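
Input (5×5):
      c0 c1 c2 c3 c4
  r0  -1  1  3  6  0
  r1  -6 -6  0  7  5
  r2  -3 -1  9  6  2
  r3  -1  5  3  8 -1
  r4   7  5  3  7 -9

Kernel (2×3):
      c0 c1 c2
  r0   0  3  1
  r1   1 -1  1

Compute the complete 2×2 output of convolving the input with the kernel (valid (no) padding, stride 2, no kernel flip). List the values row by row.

Output[0,0]: The receptive field on the input at this output position is [-1 1 3 / -6 -6 0]. Elementwise product with the kernel and sum: 1·3 + 3·1 + -6·1 + -6·-1 + 0·1.

6 16
3 14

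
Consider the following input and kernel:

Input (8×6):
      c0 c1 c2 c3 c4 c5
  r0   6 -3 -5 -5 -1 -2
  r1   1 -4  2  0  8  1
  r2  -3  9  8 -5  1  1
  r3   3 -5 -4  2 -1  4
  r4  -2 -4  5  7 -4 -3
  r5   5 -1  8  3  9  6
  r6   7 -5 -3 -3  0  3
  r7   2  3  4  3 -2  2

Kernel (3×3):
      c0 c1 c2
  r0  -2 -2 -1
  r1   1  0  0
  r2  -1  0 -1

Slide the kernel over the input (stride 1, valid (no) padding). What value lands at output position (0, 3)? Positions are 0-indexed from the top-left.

18

The receptive field on the input at this output position is [-5 -1 -2 / 0 8 1 / -5 1 1]. Elementwise product with the kernel and sum: -5·-2 + -1·-2 + -2·-1 + 0·1 + -5·-1 + 1·-1.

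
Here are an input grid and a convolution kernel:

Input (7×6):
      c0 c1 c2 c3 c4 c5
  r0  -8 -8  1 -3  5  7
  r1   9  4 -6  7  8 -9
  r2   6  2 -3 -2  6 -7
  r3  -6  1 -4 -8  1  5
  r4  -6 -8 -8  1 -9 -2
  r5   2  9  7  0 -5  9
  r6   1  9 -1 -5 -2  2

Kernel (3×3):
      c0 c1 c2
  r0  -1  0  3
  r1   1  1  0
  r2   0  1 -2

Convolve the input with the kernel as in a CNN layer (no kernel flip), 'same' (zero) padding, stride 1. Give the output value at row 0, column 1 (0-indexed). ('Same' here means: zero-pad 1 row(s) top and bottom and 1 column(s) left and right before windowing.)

The receptive field on the zero-padded input at this output position is [0 0 0 / -8 -8 1 / 9 4 -6]. Elementwise product with the kernel and sum: 0·-1 + 0·3 + -8·1 + -8·1 + 4·1 + -6·-2.

0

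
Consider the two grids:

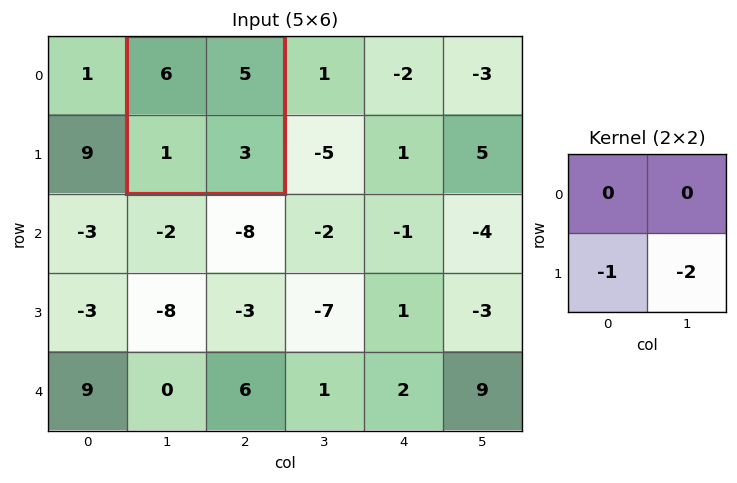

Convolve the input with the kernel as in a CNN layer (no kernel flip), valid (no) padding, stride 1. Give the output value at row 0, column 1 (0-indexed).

-7

The receptive field on the input at this output position is [6 5 / 1 3]. Elementwise product with the kernel and sum: 1·-1 + 3·-2.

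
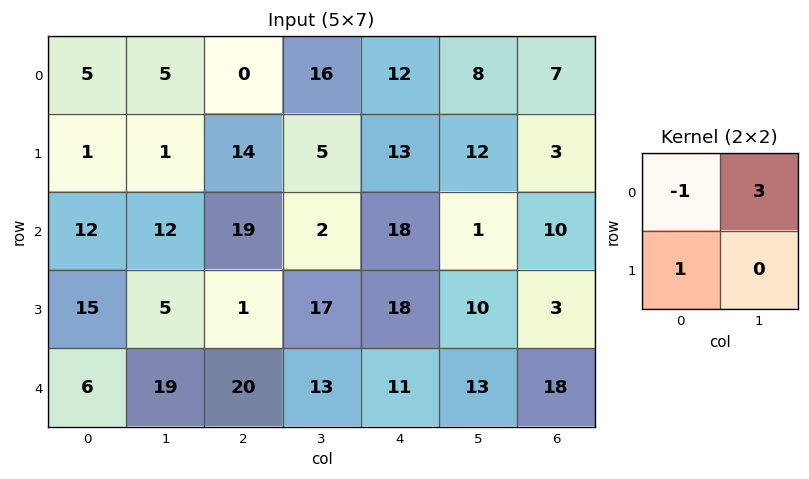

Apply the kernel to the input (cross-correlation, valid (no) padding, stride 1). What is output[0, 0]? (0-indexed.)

11

The receptive field on the input at this output position is [5 5 / 1 1]. Elementwise product with the kernel and sum: 5·-1 + 5·3 + 1·1.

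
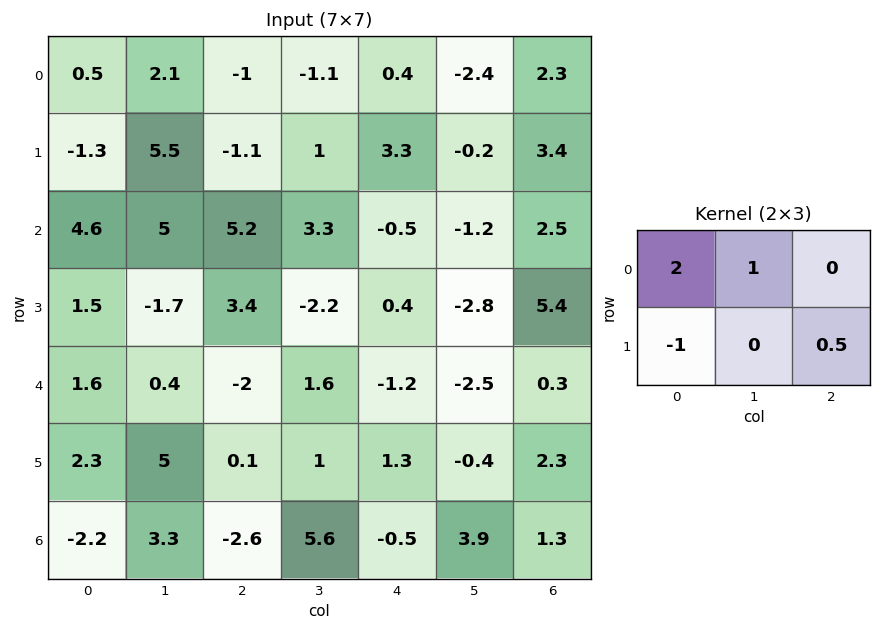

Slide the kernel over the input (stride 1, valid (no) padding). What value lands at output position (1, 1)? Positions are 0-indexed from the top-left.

The receptive field on the input at this output position is [5.5 -1.1 1 / 5 5.2 3.3]. Elementwise product with the kernel and sum: 5.5·2 + -1.1·1 + 5·-1 + 3.3·0.5.

6.55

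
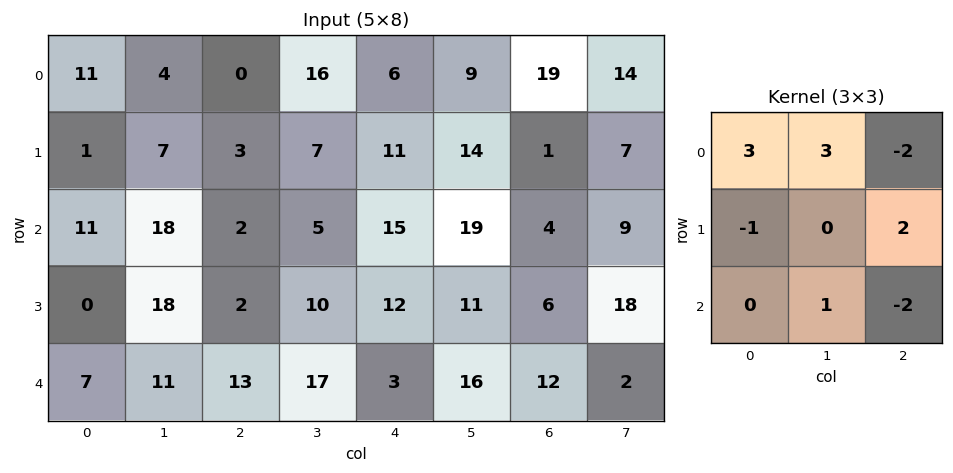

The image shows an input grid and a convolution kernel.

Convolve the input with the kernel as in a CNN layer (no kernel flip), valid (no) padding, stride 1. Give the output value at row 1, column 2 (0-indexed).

22

The receptive field on the input at this output position is [3 7 11 / 2 5 15 / 2 10 12]. Elementwise product with the kernel and sum: 3·3 + 7·3 + 11·-2 + 2·-1 + 15·2 + 10·1 + 12·-2.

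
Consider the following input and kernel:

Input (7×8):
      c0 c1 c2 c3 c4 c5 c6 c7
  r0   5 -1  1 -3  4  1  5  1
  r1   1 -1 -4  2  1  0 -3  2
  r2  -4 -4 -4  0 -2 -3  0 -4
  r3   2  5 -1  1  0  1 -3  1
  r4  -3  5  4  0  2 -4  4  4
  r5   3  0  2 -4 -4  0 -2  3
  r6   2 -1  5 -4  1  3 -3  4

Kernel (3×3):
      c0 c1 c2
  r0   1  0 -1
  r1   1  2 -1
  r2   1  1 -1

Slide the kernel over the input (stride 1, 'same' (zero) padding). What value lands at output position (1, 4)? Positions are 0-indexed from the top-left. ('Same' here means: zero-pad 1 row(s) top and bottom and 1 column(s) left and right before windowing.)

The receptive field on the zero-padded input at this output position is [-3 4 1 / 2 1 0 / 0 -2 -3]. Elementwise product with the kernel and sum: -3·1 + 1·-1 + 2·1 + 1·2 + 0·-1 + 0·1 + -2·1 + -3·-1.

1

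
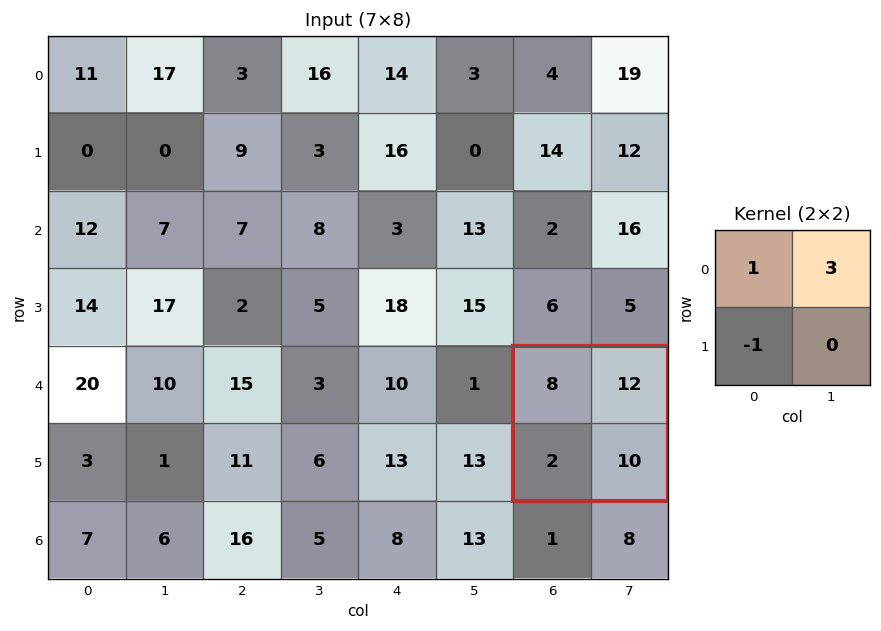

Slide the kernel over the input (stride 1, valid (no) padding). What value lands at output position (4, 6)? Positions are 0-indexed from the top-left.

42

The receptive field on the input at this output position is [8 12 / 2 10]. Elementwise product with the kernel and sum: 8·1 + 12·3 + 2·-1.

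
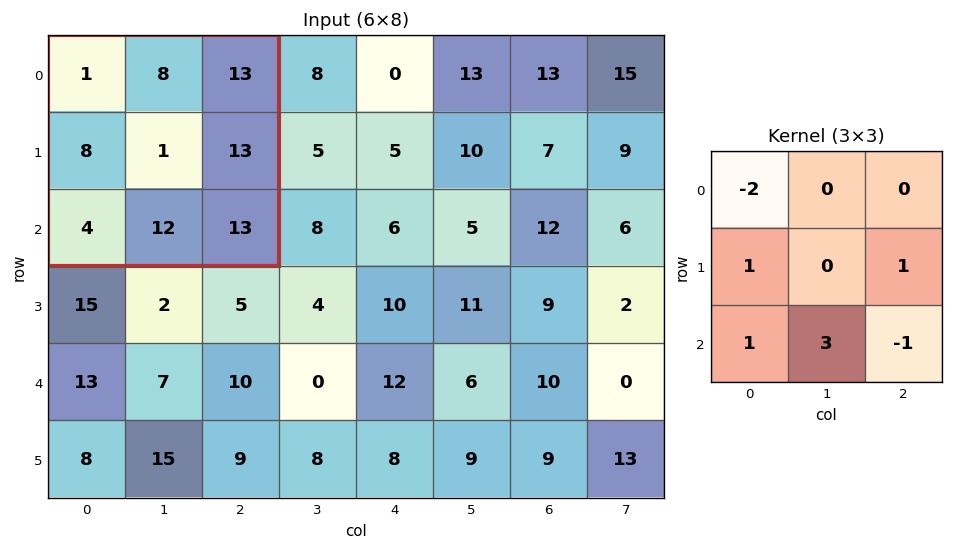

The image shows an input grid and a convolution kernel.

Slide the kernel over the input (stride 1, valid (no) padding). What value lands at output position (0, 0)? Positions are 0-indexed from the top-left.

The receptive field on the input at this output position is [1 8 13 / 8 1 13 / 4 12 13]. Elementwise product with the kernel and sum: 1·-2 + 8·1 + 13·1 + 4·1 + 12·3 + 13·-1.

46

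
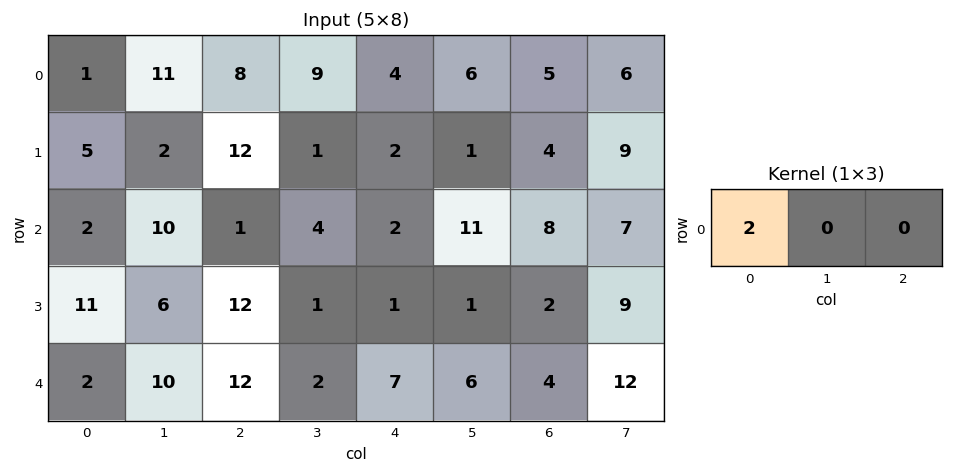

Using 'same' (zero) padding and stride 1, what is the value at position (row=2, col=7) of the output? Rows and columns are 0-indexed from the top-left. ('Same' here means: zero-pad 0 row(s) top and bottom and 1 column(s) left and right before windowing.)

The receptive field on the zero-padded input at this output position is [8 7 0]. Elementwise product with the kernel and sum: 8·2.

16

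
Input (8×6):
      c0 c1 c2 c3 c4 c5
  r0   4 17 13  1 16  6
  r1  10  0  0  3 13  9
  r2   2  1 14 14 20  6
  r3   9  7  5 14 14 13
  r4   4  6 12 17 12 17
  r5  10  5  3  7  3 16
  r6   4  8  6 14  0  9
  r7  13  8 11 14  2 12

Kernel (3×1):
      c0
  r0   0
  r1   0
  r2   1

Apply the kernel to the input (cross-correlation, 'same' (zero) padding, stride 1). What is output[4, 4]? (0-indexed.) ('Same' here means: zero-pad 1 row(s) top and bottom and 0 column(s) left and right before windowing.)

The receptive field on the zero-padded input at this output position is [14 / 12 / 3]. Elementwise product with the kernel and sum: 3·1.

3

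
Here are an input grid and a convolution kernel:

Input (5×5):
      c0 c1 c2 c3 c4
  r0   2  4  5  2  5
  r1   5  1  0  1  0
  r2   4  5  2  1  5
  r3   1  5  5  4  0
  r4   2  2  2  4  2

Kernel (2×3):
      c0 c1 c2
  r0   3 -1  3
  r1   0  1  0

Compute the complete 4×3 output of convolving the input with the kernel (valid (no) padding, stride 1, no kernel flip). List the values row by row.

18 13 29
19 8 0
18 21 24
15 24 15

Output[0,0]: The receptive field on the input at this output position is [2 4 5 / 5 1 0]. Elementwise product with the kernel and sum: 2·3 + 4·-1 + 5·3 + 1·1.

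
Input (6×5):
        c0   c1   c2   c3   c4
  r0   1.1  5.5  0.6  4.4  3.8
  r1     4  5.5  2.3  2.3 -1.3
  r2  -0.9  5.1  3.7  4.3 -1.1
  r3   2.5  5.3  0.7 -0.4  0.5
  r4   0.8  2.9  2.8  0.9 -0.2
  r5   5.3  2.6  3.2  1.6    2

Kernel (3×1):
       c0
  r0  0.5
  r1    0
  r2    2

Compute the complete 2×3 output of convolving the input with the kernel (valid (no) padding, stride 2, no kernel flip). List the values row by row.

Output[0,0]: The receptive field on the input at this output position is [1.1 / 4 / -0.9]. Elementwise product with the kernel and sum: 1.1·0.5 + -0.9·2.

-1.25 7.7 -0.3
1.15 7.45 -0.95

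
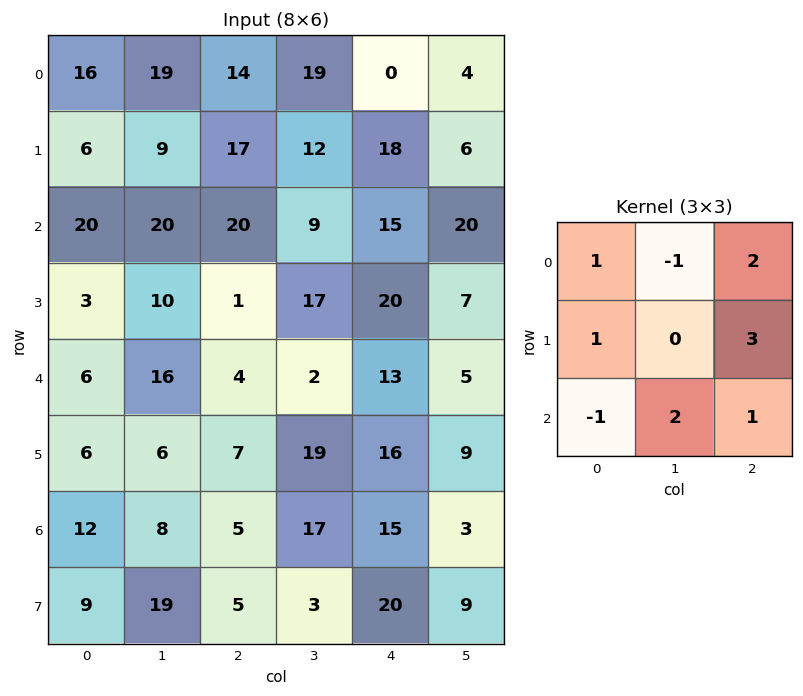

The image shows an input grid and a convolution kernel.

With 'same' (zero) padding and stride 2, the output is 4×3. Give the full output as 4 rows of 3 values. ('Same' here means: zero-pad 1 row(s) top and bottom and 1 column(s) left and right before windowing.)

Output[0,0]: The receptive field on the zero-padded input at this output position is [0 0 0 / 0 16 19 / 0 6 9]. Elementwise product with the kernel and sum: 0·1 + 0·-1 + 0·2 + 0·1 + 19·3 + 0·-1 + 6·2 + 9·1.
Output[0,1]: The receptive field on the zero-padded input at this output position is [0 0 0 / 19 14 19 / 9 17 12]. Elementwise product with the kernel and sum: 0·1 + 0·-1 + 0·2 + 19·1 + 19·3 + 9·-1 + 17·2 + 12·1.

78 113 61
88 72 105
83 92 50
67 90 93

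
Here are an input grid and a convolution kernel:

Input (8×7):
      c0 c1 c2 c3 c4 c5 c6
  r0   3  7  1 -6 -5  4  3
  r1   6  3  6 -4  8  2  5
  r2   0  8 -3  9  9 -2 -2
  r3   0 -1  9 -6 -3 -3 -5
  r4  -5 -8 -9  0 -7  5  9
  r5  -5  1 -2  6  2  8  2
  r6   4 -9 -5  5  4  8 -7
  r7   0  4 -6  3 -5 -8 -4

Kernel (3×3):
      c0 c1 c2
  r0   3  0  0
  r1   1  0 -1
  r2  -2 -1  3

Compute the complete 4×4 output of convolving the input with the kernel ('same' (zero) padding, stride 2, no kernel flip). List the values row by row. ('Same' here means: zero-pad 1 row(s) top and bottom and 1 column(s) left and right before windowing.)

-4 -11 -4 -5
-11 -17 5 15
16 7 -13 -22
21 -4 -10 52

Output[0,0]: The receptive field on the zero-padded input at this output position is [0 0 0 / 0 3 7 / 0 6 3]. Elementwise product with the kernel and sum: 0·3 + 0·1 + 7·-1 + 0·-2 + 6·-1 + 3·3.
Output[0,1]: The receptive field on the zero-padded input at this output position is [0 0 0 / 7 1 -6 / 3 6 -4]. Elementwise product with the kernel and sum: 0·3 + 7·1 + -6·-1 + 3·-2 + 6·-1 + -4·3.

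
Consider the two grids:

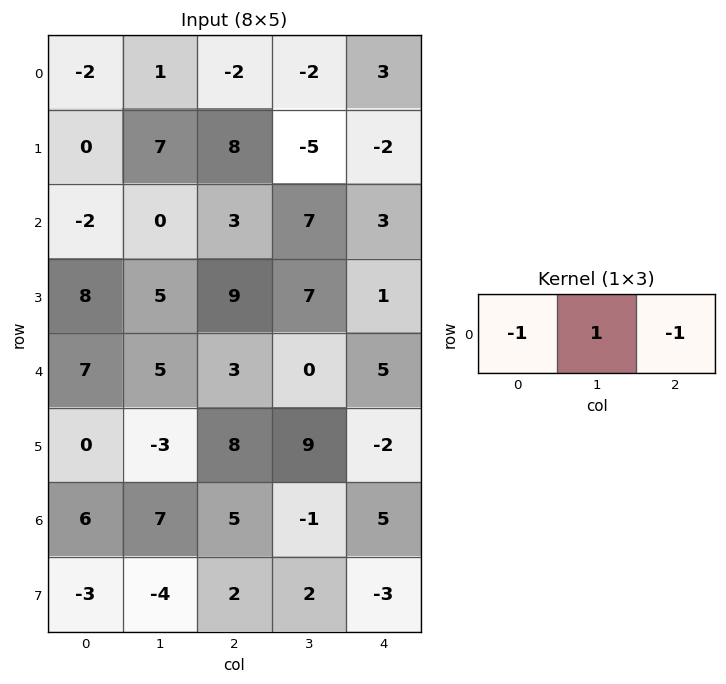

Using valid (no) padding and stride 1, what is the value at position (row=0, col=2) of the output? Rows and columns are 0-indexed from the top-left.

The receptive field on the input at this output position is [-2 -2 3]. Elementwise product with the kernel and sum: -2·-1 + -2·1 + 3·-1.

-3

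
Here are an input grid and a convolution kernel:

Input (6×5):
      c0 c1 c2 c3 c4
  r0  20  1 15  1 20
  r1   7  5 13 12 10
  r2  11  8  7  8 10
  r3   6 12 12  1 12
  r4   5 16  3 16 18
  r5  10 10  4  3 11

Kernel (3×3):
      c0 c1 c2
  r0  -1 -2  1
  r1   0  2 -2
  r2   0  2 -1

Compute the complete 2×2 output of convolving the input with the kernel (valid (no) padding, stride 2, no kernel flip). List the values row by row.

-14 13
9 -21

Output[0,0]: The receptive field on the input at this output position is [20 1 15 / 7 5 13 / 11 8 7]. Elementwise product with the kernel and sum: 20·-1 + 1·-2 + 15·1 + 5·2 + 13·-2 + 8·2 + 7·-1.
Output[0,1]: The receptive field on the input at this output position is [15 1 20 / 13 12 10 / 7 8 10]. Elementwise product with the kernel and sum: 15·-1 + 1·-2 + 20·1 + 12·2 + 10·-2 + 8·2 + 10·-1.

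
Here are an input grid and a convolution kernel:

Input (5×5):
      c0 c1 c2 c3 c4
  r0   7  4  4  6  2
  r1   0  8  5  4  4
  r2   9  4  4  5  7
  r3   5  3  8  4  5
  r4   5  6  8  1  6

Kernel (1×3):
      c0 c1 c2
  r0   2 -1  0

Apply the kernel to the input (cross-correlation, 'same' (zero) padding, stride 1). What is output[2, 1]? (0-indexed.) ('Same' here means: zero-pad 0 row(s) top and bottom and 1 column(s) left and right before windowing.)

14

The receptive field on the zero-padded input at this output position is [9 4 4]. Elementwise product with the kernel and sum: 9·2 + 4·-1.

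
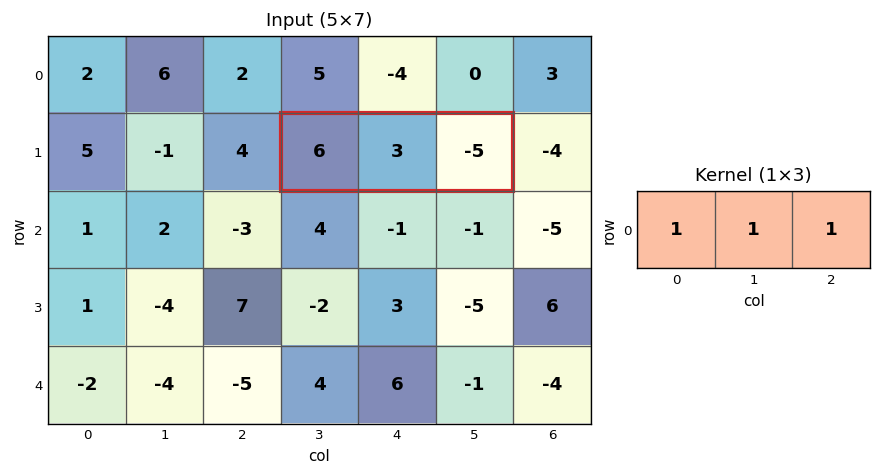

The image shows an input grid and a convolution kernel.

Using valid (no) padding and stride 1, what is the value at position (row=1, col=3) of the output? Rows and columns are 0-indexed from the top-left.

4

The receptive field on the input at this output position is [6 3 -5]. Elementwise product with the kernel and sum: 6·1 + 3·1 + -5·1.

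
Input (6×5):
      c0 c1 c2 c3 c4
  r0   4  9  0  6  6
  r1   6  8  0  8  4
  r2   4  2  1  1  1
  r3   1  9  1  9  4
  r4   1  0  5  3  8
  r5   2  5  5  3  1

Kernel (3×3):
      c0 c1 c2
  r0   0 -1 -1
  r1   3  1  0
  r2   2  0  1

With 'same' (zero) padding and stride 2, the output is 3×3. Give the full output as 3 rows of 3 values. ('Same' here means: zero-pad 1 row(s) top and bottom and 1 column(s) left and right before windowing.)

Output[0,0]: The receptive field on the zero-padded input at this output position is [0 0 0 / 0 4 9 / 0 6 8]. Elementwise product with the kernel and sum: 0·-1 + 0·-1 + 0·3 + 4·1 + 0·2 + 8·1.

12 51 40
-1 26 18
-4 8 19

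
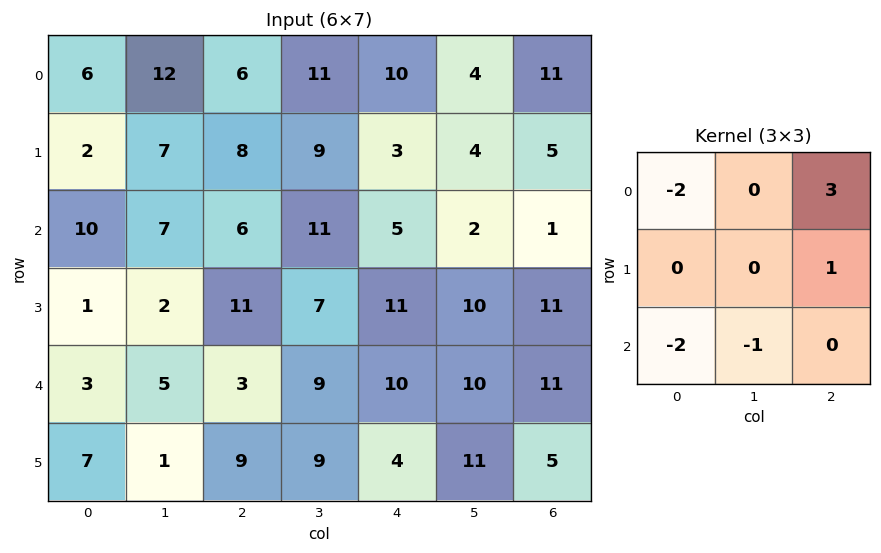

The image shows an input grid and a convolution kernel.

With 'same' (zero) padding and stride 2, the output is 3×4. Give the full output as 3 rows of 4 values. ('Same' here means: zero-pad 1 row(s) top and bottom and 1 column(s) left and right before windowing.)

Output[0,0]: The receptive field on the zero-padded input at this output position is [0 0 0 / 0 6 12 / 0 2 7]. Elementwise product with the kernel and sum: 0·-2 + 0·3 + 12·1 + 0·-2 + 2·-1.

10 -11 -17 -13
27 9 -29 -39
4 15 4 -47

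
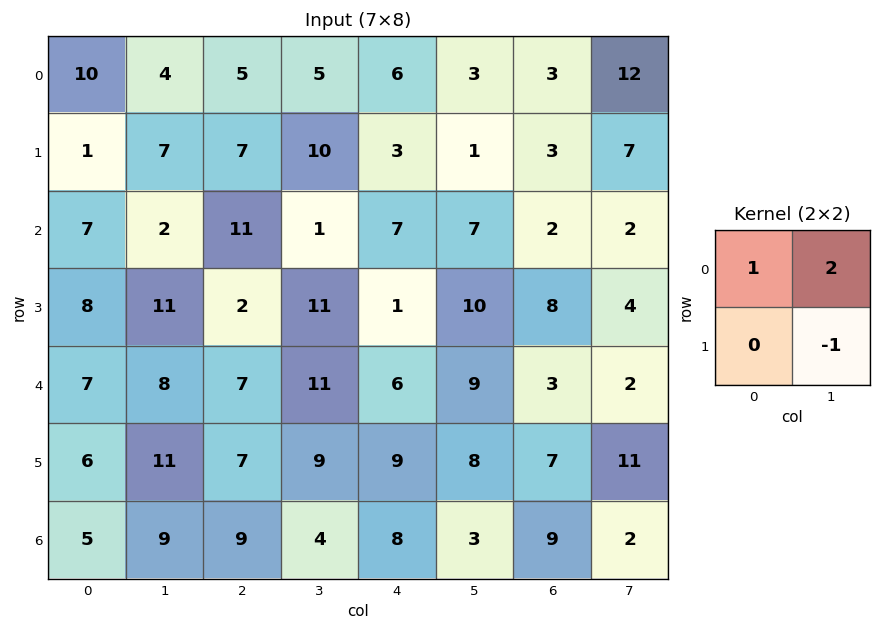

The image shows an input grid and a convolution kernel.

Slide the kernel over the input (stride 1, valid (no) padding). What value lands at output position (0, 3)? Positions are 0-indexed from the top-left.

14

The receptive field on the input at this output position is [5 6 / 10 3]. Elementwise product with the kernel and sum: 5·1 + 6·2 + 3·-1.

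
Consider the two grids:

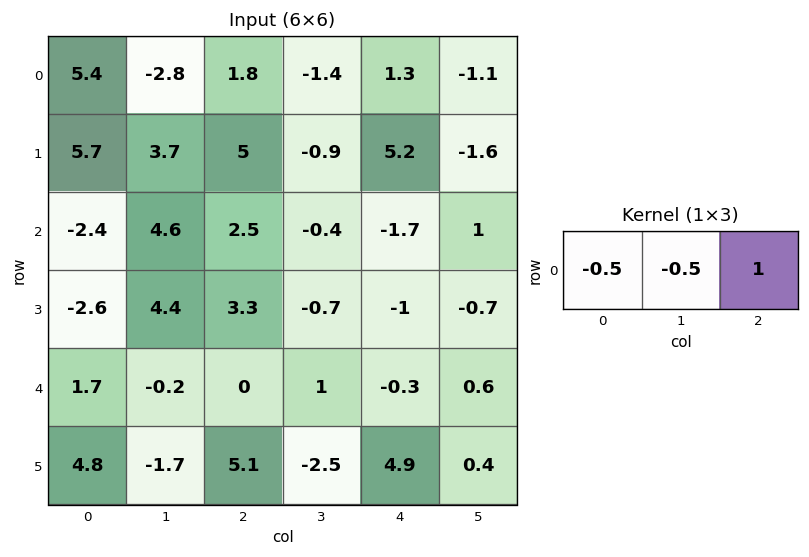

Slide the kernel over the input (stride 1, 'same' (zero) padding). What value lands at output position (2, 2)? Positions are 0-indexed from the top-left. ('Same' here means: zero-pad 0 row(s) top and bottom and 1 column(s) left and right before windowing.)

-3.95

The receptive field on the zero-padded input at this output position is [4.6 2.5 -0.4]. Elementwise product with the kernel and sum: 4.6·-0.5 + 2.5·-0.5 + -0.4·1.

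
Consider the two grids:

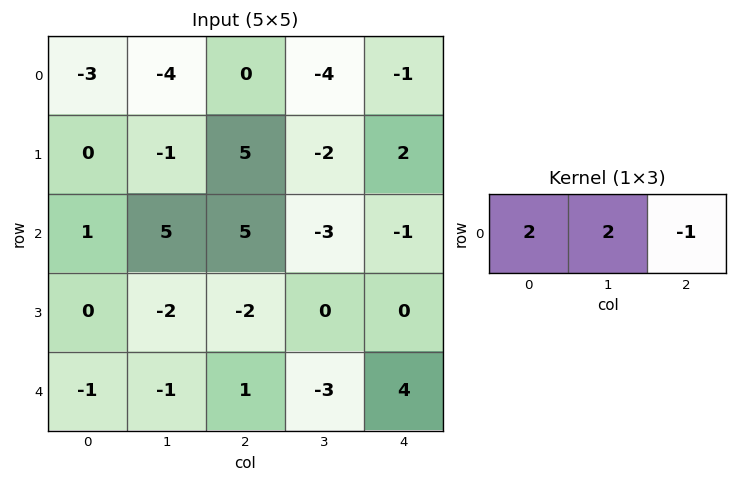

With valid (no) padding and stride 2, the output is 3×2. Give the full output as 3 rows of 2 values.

Output[0,0]: The receptive field on the input at this output position is [-3 -4 0]. Elementwise product with the kernel and sum: -3·2 + -4·2 + 0·-1.

-14 -7
7 5
-5 -8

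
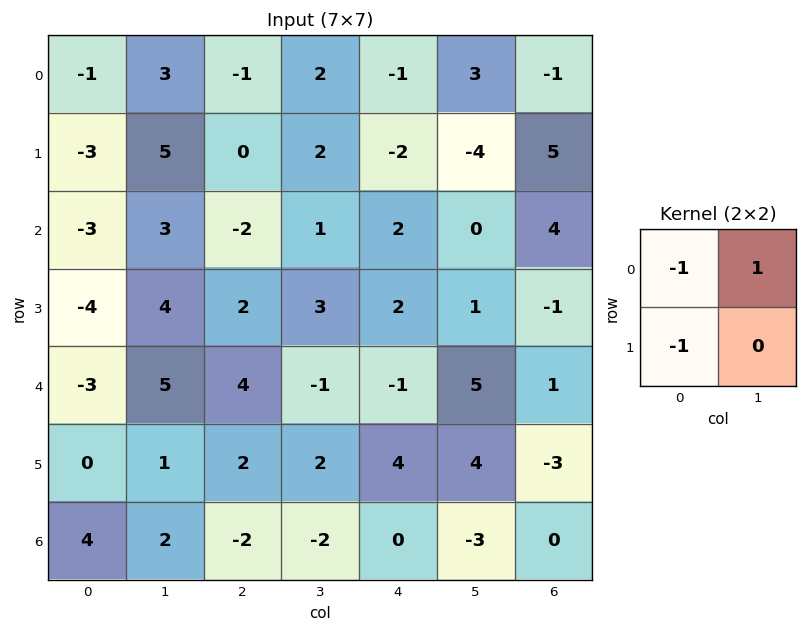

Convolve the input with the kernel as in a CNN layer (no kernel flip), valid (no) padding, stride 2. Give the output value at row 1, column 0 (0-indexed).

10

The receptive field on the input at this output position is [-3 3 / -4 4]. Elementwise product with the kernel and sum: -3·-1 + 3·1 + -4·-1.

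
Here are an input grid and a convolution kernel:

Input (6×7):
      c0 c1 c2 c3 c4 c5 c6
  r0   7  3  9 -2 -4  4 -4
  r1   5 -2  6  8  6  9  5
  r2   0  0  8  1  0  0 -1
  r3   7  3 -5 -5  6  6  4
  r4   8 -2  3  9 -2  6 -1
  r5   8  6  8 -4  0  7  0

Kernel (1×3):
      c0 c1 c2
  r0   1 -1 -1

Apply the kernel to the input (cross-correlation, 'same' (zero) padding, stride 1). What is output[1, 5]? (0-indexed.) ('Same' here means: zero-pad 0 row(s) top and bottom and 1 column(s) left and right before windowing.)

-8

The receptive field on the zero-padded input at this output position is [6 9 5]. Elementwise product with the kernel and sum: 6·1 + 9·-1 + 5·-1.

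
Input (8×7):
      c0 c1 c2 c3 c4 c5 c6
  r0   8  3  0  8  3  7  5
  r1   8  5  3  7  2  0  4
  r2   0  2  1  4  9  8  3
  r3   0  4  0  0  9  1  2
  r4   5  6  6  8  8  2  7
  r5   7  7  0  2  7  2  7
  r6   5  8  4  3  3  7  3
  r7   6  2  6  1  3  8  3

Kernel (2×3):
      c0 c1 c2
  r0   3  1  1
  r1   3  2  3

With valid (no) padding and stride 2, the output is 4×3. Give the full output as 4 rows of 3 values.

Output[0,0]: The receptive field on the input at this output position is [8 3 0 / 8 5 3]. Elementwise product with the kernel and sum: 8·3 + 3·1 + 0·1 + 8·3 + 5·2 + 3·3.

70 40 39
11 43 73
62 59 79
67 47 53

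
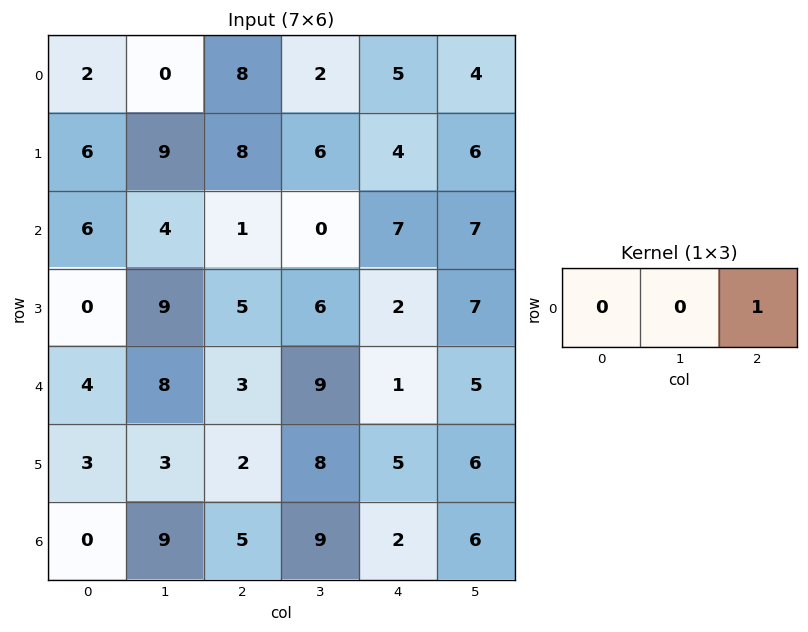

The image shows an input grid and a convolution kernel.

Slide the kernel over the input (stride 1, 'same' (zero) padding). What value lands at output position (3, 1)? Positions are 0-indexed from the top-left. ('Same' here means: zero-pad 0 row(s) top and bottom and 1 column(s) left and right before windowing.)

The receptive field on the zero-padded input at this output position is [0 9 5]. Elementwise product with the kernel and sum: 5·1.

5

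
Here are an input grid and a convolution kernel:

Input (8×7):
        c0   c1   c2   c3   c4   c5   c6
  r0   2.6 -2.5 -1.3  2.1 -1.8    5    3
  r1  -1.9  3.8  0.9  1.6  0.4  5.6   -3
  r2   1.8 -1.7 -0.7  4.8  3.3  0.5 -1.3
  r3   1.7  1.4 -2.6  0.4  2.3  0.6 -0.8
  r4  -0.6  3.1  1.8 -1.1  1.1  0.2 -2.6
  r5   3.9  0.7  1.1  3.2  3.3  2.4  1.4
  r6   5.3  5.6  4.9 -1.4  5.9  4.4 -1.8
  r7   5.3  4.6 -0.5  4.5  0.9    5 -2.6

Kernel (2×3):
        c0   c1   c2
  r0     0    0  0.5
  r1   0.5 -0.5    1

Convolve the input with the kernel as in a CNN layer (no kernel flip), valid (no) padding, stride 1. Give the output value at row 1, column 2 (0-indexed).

The receptive field on the input at this output position is [0.9 1.6 0.4 / -0.7 4.8 3.3]. Elementwise product with the kernel and sum: 0.4·0.5 + -0.7·0.5 + 4.8·-0.5 + 3.3·1.

0.75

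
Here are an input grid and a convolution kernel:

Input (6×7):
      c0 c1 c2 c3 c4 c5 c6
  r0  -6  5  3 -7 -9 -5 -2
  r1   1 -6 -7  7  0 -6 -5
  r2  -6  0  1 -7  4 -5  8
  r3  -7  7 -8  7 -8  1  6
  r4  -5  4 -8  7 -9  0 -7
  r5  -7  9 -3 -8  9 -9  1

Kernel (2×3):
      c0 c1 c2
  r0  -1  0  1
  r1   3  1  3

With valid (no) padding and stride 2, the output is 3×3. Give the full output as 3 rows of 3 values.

Output[0,0]: The receptive field on the input at this output position is [-6 5 3 / 1 -6 -7]. Elementwise product with the kernel and sum: -6·-1 + 3·1 + 1·3 + -6·1 + -7·3.
Output[0,1]: The receptive field on the input at this output position is [3 -7 -9 / -7 7 0]. Elementwise product with the kernel and sum: 3·-1 + -9·1 + -7·3 + 7·1 + 0·3.

-15 -26 -14
-31 -38 -1
-24 9 23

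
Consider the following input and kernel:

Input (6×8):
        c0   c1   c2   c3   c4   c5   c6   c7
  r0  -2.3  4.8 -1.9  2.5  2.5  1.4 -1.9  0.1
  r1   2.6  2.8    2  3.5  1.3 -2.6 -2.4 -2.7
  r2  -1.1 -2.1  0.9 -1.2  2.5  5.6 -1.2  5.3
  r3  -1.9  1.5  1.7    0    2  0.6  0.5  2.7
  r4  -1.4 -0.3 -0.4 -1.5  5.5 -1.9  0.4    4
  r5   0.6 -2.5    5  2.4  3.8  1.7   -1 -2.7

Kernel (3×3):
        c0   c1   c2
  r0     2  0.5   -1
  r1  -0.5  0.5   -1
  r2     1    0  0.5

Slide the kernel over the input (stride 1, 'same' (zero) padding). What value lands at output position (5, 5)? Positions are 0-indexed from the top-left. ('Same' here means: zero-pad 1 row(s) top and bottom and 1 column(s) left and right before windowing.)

The receptive field on the zero-padded input at this output position is [5.5 -1.9 0.4 / 3.8 1.7 -1 / 0 0 0]. Elementwise product with the kernel and sum: 5.5·2 + -1.9·0.5 + 0.4·-1 + 3.8·-0.5 + 1.7·0.5 + -1·-1 + 0·1 + 0·0.5.

9.6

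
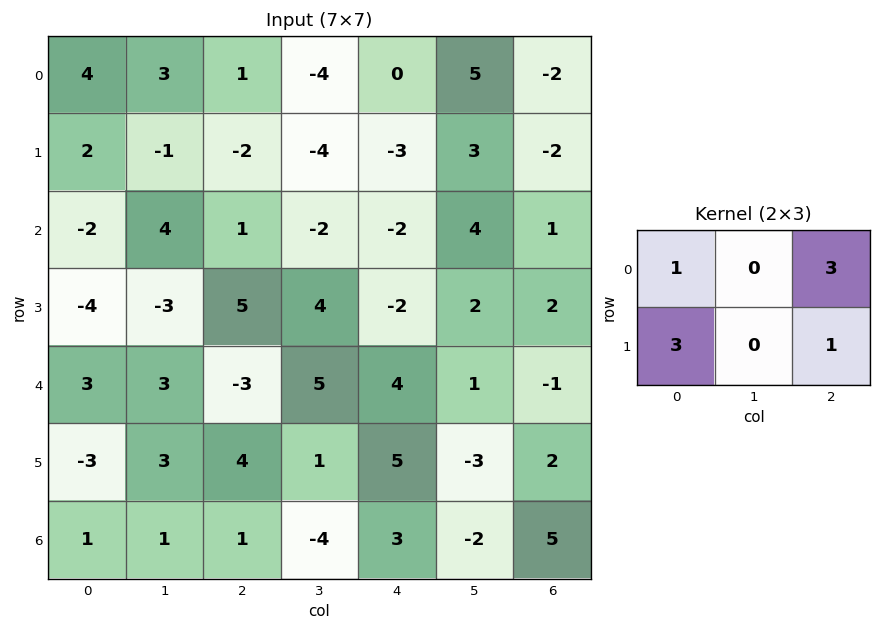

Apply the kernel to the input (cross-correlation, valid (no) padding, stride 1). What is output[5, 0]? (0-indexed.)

13

The receptive field on the input at this output position is [-3 3 4 / 1 1 1]. Elementwise product with the kernel and sum: -3·1 + 4·3 + 1·3 + 1·1.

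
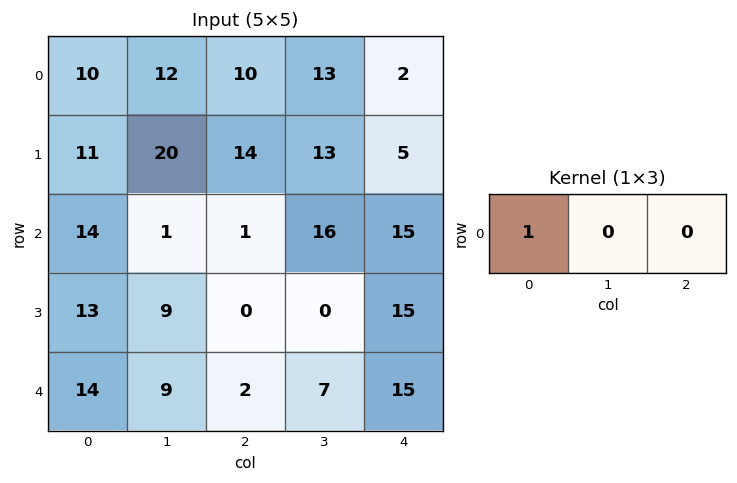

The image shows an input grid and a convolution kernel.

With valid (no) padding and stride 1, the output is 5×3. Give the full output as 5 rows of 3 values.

Output[0,0]: The receptive field on the input at this output position is [10 12 10]. Elementwise product with the kernel and sum: 10·1.
Output[0,1]: The receptive field on the input at this output position is [12 10 13]. Elementwise product with the kernel and sum: 12·1.

10 12 10
11 20 14
14 1 1
13 9 0
14 9 2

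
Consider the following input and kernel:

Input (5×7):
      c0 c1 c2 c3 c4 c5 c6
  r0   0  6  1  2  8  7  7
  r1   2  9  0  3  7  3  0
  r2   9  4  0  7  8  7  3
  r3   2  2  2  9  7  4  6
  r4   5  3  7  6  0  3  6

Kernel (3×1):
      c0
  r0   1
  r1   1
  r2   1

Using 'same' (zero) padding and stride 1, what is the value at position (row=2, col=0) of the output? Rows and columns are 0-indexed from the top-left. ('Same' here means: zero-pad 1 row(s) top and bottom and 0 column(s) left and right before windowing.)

13

The receptive field on the zero-padded input at this output position is [2 / 9 / 2]. Elementwise product with the kernel and sum: 2·1 + 9·1 + 2·1.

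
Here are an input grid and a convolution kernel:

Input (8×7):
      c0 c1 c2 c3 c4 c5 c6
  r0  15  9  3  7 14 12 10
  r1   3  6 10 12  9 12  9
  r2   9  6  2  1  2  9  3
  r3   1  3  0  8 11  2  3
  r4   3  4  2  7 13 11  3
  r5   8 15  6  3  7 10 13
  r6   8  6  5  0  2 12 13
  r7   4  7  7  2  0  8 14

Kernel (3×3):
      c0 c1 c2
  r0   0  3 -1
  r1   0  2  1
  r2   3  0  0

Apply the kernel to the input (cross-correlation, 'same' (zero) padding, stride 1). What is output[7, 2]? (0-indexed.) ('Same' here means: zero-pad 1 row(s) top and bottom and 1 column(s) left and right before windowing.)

The receptive field on the zero-padded input at this output position is [6 5 0 / 7 7 2 / 0 0 0]. Elementwise product with the kernel and sum: 5·3 + 0·-1 + 7·2 + 2·1 + 0·3.

31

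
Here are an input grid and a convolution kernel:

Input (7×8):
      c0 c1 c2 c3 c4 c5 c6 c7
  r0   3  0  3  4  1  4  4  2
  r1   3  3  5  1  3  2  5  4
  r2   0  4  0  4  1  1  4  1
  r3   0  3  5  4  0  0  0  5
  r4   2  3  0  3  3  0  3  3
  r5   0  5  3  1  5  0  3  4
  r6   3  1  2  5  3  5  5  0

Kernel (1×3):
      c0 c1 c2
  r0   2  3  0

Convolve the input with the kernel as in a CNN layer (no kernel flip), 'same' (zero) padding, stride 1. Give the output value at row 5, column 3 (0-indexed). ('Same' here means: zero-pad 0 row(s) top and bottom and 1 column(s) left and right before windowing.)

The receptive field on the zero-padded input at this output position is [3 1 5]. Elementwise product with the kernel and sum: 3·2 + 1·3.

9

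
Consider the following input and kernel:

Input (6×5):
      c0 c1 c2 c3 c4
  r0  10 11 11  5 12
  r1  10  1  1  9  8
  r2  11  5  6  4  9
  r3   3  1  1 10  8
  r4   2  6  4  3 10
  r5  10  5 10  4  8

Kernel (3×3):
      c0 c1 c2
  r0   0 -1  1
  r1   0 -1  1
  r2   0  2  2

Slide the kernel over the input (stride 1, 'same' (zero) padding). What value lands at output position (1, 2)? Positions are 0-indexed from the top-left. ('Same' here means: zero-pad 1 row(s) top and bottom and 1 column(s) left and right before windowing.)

22

The receptive field on the zero-padded input at this output position is [11 11 5 / 1 1 9 / 5 6 4]. Elementwise product with the kernel and sum: 11·-1 + 5·1 + 1·-1 + 9·1 + 6·2 + 4·2.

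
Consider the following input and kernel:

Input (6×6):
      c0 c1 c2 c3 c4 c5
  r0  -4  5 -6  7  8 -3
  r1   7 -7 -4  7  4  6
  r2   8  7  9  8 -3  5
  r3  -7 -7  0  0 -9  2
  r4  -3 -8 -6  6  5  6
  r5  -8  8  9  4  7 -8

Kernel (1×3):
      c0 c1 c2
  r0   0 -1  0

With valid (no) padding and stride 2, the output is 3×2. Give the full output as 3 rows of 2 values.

Output[0,0]: The receptive field on the input at this output position is [-4 5 -6]. Elementwise product with the kernel and sum: 5·-1.

-5 -7
-7 -8
8 -6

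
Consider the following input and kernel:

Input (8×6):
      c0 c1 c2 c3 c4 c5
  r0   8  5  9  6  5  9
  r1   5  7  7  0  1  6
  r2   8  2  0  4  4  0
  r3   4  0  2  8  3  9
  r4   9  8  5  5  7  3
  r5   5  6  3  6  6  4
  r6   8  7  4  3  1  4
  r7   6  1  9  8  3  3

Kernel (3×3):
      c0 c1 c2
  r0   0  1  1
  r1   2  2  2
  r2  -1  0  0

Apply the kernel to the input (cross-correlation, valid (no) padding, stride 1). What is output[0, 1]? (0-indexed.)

41

The receptive field on the input at this output position is [5 9 6 / 7 7 0 / 2 0 4]. Elementwise product with the kernel and sum: 9·1 + 6·1 + 7·2 + 7·2 + 0·2 + 2·-1.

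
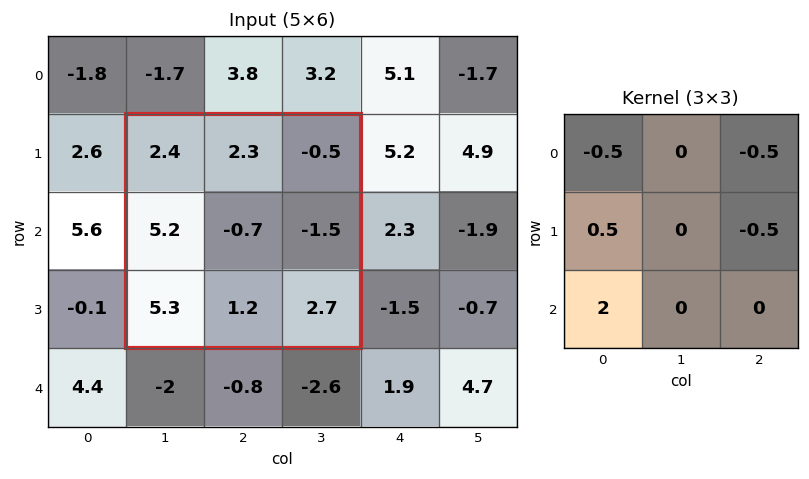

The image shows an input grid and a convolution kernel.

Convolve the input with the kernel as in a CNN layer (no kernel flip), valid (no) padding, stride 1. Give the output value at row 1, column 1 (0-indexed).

The receptive field on the input at this output position is [2.4 2.3 -0.5 / 5.2 -0.7 -1.5 / 5.3 1.2 2.7]. Elementwise product with the kernel and sum: 2.4·-0.5 + -0.5·-0.5 + 5.2·0.5 + -1.5·-0.5 + 5.3·2.

13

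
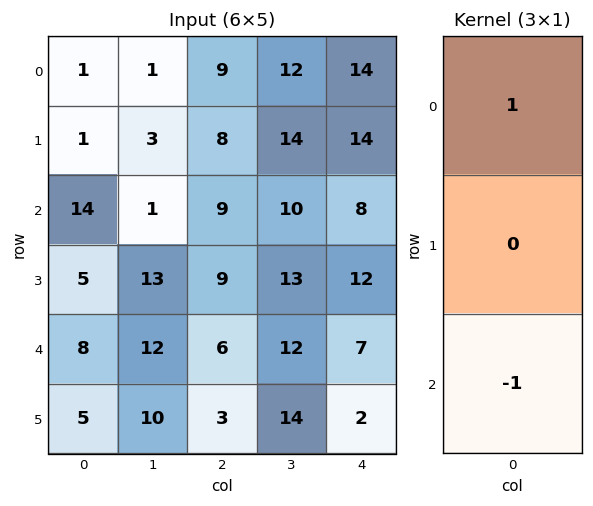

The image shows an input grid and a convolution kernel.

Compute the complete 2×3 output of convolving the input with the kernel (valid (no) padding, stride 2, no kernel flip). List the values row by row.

Output[0,0]: The receptive field on the input at this output position is [1 / 1 / 14]. Elementwise product with the kernel and sum: 1·1 + 14·-1.

-13 0 6
6 3 1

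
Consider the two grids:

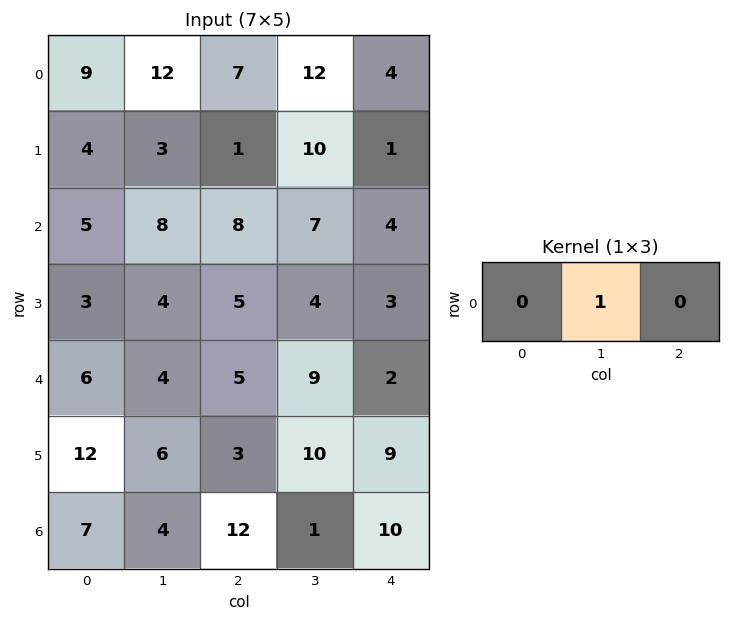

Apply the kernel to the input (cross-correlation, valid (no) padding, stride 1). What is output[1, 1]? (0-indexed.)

1

The receptive field on the input at this output position is [3 1 10]. Elementwise product with the kernel and sum: 1·1.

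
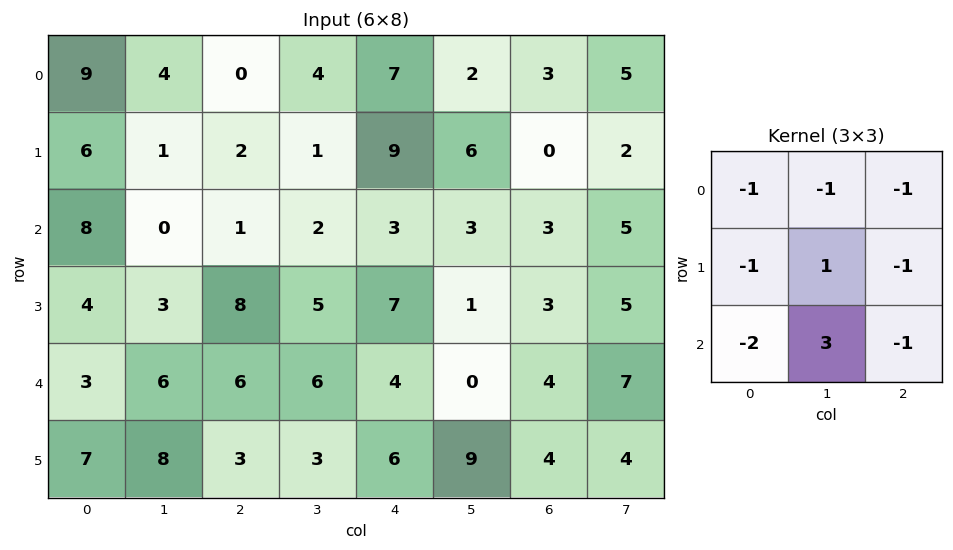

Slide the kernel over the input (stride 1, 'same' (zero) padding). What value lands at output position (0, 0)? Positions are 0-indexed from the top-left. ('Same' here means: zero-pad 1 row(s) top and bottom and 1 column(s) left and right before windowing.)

22

The receptive field on the zero-padded input at this output position is [0 0 0 / 0 9 4 / 0 6 1]. Elementwise product with the kernel and sum: 0·-1 + 0·-1 + 0·-1 + 0·-1 + 9·1 + 4·-1 + 0·-2 + 6·3 + 1·-1.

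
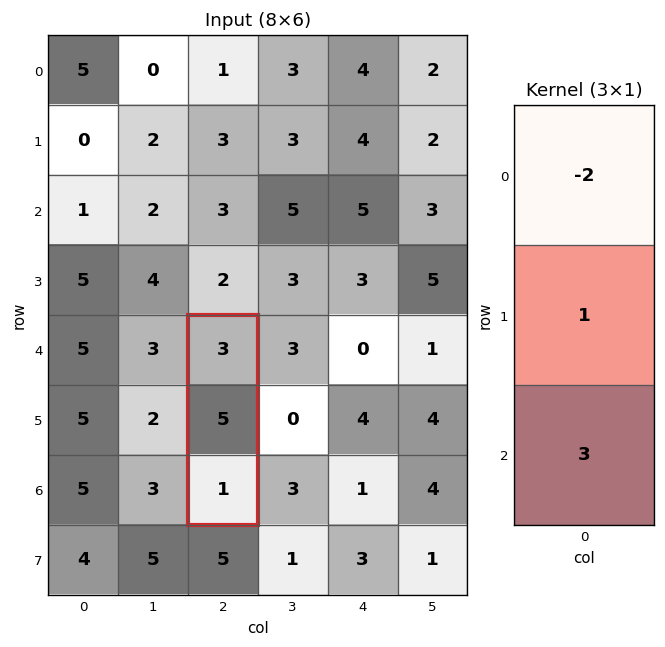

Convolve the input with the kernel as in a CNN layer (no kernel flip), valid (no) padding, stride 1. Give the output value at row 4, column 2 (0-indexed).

The receptive field on the input at this output position is [3 / 5 / 1]. Elementwise product with the kernel and sum: 3·-2 + 5·1 + 1·3.

2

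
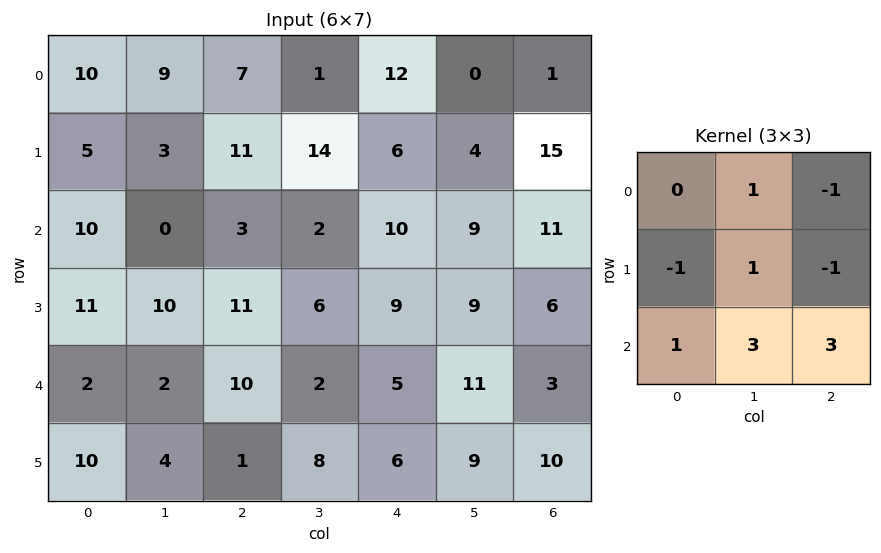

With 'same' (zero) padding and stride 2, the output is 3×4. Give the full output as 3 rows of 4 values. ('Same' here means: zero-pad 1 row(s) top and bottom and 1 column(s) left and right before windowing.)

25 75 55 50
75 59 61 44
43 42 45 37

Output[0,0]: The receptive field on the zero-padded input at this output position is [0 0 0 / 0 10 9 / 0 5 3]. Elementwise product with the kernel and sum: 0·1 + 0·-1 + 0·-1 + 10·1 + 9·-1 + 0·1 + 5·3 + 3·3.
Output[0,1]: The receptive field on the zero-padded input at this output position is [0 0 0 / 9 7 1 / 3 11 14]. Elementwise product with the kernel and sum: 0·1 + 0·-1 + 9·-1 + 7·1 + 1·-1 + 3·1 + 11·3 + 14·3.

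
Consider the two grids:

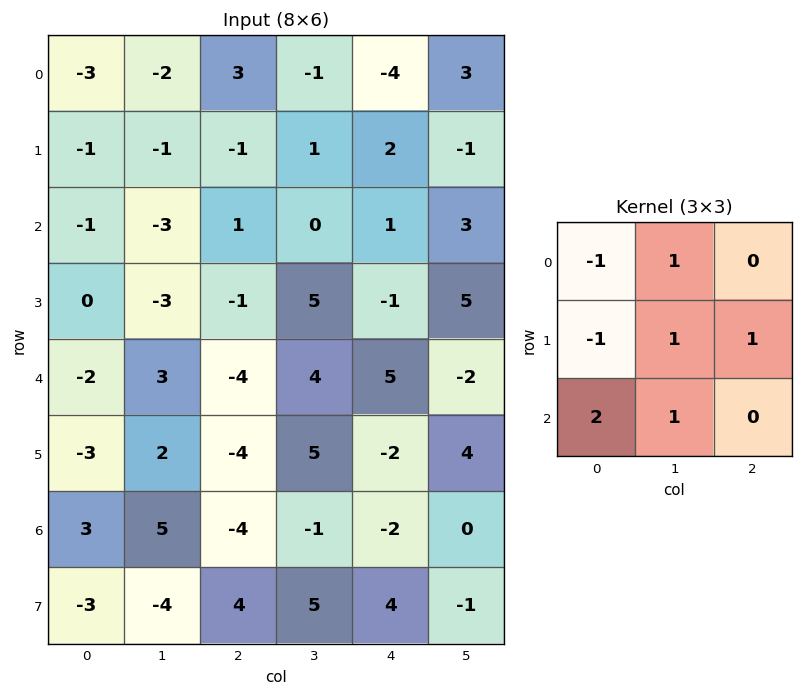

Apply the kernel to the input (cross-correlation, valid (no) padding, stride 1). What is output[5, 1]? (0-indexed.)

The receptive field on the input at this output position is [2 -4 5 / 5 -4 -1 / -4 4 5]. Elementwise product with the kernel and sum: 2·-1 + -4·1 + 5·-1 + -4·1 + -1·1 + -4·2 + 4·1.

-20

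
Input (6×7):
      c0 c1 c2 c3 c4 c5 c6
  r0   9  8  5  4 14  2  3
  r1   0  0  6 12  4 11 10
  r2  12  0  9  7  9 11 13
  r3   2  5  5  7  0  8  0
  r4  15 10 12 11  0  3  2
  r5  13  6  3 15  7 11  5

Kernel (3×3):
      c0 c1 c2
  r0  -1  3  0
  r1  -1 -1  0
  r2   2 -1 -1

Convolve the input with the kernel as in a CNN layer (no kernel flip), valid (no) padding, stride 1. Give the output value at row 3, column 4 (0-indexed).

The receptive field on the input at this output position is [0 8 0 / 0 3 2 / 7 11 5]. Elementwise product with the kernel and sum: 0·-1 + 8·3 + 0·-1 + 3·-1 + 7·2 + 11·-1 + 5·-1.

19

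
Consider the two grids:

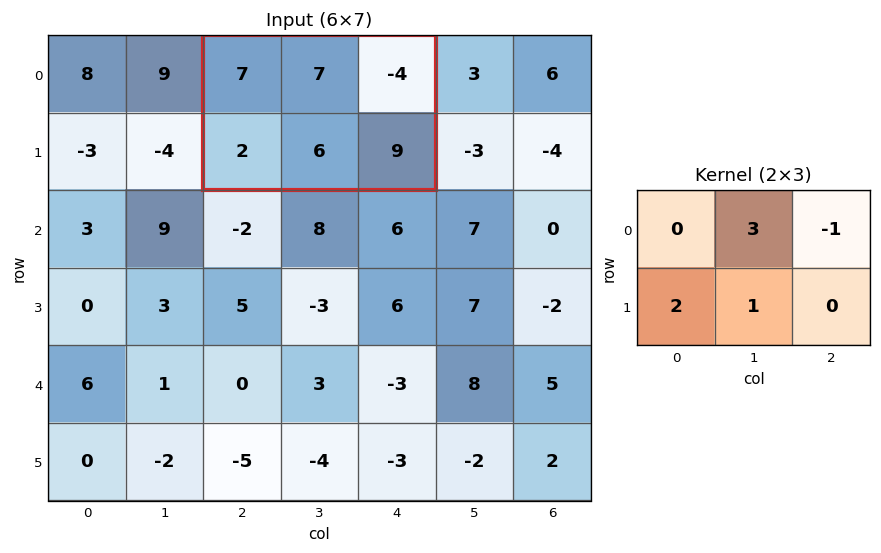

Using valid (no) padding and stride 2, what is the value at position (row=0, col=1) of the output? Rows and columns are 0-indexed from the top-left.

35

The receptive field on the input at this output position is [7 7 -4 / 2 6 9]. Elementwise product with the kernel and sum: 7·3 + -4·-1 + 2·2 + 6·1.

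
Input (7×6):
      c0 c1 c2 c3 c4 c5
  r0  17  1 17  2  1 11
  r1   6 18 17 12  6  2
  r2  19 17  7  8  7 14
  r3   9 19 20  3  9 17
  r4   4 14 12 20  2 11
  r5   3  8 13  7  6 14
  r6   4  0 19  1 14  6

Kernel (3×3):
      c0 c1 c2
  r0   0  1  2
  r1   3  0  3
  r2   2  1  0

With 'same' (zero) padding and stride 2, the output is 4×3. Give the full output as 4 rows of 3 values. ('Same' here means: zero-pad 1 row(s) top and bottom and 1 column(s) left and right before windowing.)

9 62 69
102 174 91
92 157 156
19 30 55

Output[0,0]: The receptive field on the zero-padded input at this output position is [0 0 0 / 0 17 1 / 0 6 18]. Elementwise product with the kernel and sum: 0·1 + 0·2 + 0·3 + 1·3 + 0·2 + 6·1.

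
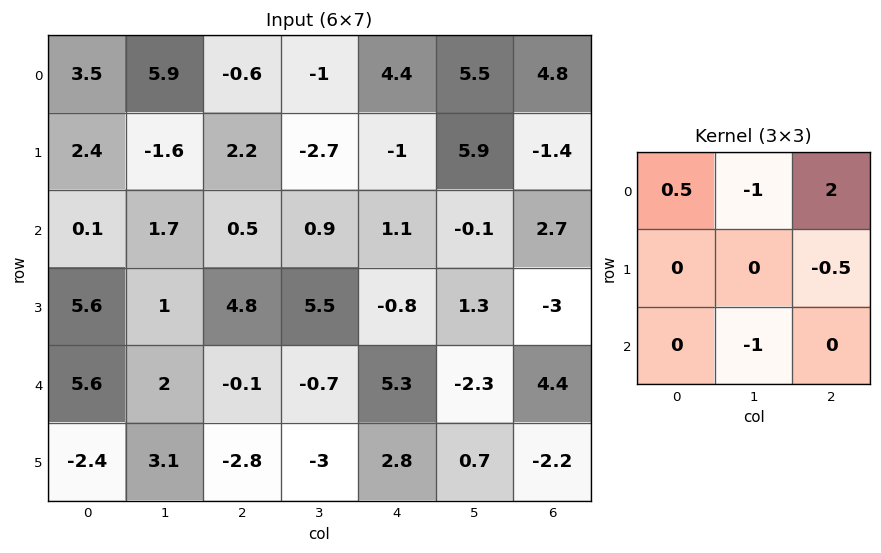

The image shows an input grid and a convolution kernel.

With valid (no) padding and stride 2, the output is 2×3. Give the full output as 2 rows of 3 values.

-8.15 9.1 7.1
-5.05 2.65 9.85

Output[0,0]: The receptive field on the input at this output position is [3.5 5.9 -0.6 / 2.4 -1.6 2.2 / 0.1 1.7 0.5]. Elementwise product with the kernel and sum: 3.5·0.5 + 5.9·-1 + -0.6·2 + 2.2·-0.5 + 1.7·-1.
Output[0,1]: The receptive field on the input at this output position is [-0.6 -1 4.4 / 2.2 -2.7 -1 / 0.5 0.9 1.1]. Elementwise product with the kernel and sum: -0.6·0.5 + -1·-1 + 4.4·2 + -1·-0.5 + 0.9·-1.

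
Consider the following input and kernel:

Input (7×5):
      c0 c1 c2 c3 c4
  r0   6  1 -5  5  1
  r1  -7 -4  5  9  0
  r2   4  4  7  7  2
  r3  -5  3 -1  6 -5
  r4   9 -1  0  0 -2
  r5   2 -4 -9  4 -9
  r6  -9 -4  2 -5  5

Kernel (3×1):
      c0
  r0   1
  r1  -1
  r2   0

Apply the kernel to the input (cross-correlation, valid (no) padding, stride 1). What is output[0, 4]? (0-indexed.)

1

The receptive field on the input at this output position is [1 / 0 / 2]. Elementwise product with the kernel and sum: 1·1 + 0·-1.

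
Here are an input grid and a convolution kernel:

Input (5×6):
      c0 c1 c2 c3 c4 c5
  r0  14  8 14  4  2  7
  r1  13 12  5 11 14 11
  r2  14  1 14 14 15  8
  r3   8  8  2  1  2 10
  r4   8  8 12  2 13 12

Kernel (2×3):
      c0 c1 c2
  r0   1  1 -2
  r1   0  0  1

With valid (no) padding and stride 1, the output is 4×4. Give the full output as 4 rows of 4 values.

Output[0,0]: The receptive field on the input at this output position is [14 8 14 / 13 12 5]. Elementwise product with the kernel and sum: 14·1 + 8·1 + 14·-2 + 5·1.
Output[0,1]: The receptive field on the input at this output position is [8 14 4 / 12 5 11]. Elementwise product with the kernel and sum: 8·1 + 14·1 + 4·-2 + 11·1.

-1 25 28 3
29 9 3 11
-11 -12 0 23
24 10 12 -5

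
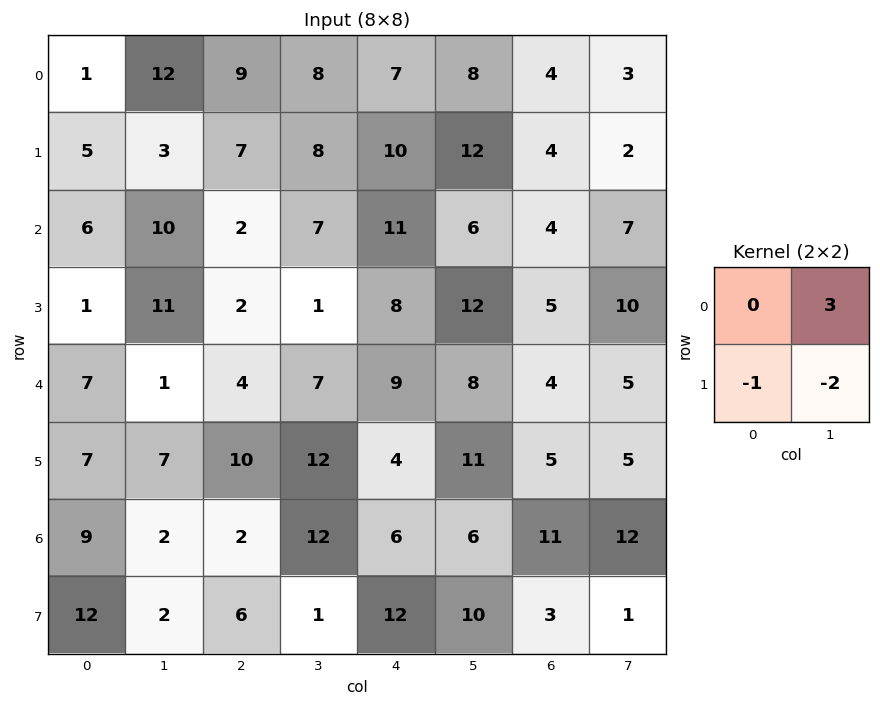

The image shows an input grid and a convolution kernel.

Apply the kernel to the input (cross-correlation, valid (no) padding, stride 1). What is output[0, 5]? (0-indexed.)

-8

The receptive field on the input at this output position is [8 4 / 12 4]. Elementwise product with the kernel and sum: 4·3 + 12·-1 + 4·-2.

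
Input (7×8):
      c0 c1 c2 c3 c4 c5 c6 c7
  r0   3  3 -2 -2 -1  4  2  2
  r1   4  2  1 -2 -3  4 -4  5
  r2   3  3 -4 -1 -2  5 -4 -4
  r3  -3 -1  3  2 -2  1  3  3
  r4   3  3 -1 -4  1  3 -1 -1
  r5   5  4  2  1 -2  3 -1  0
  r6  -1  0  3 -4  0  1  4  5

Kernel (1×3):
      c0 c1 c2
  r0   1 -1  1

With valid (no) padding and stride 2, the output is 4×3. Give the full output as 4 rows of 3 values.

-2 -1 -3
-4 -5 -11
-1 4 -3
2 7 3

Output[0,0]: The receptive field on the input at this output position is [3 3 -2]. Elementwise product with the kernel and sum: 3·1 + 3·-1 + -2·1.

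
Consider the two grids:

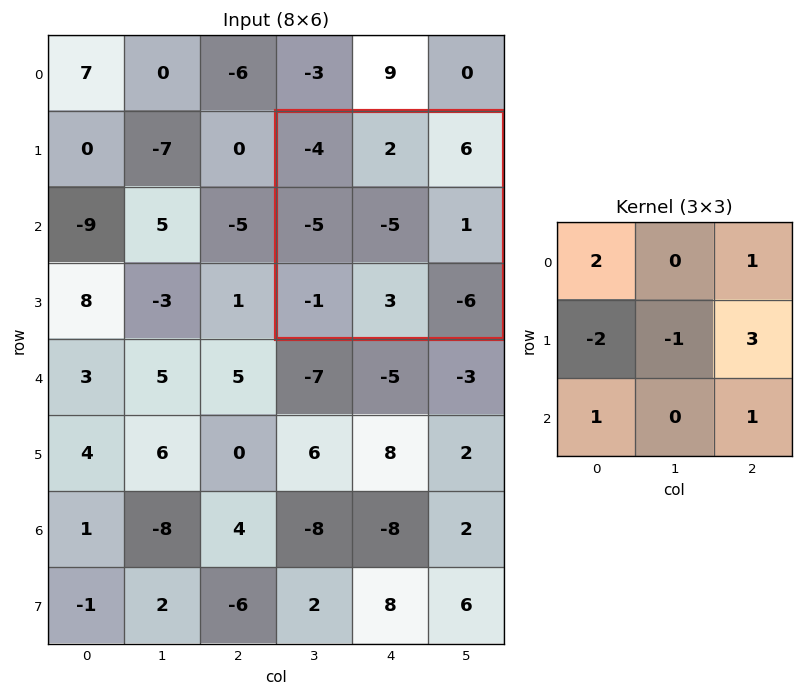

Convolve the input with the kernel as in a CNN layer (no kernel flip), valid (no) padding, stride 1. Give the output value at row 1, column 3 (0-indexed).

9

The receptive field on the input at this output position is [-4 2 6 / -5 -5 1 / -1 3 -6]. Elementwise product with the kernel and sum: -4·2 + 6·1 + -5·-2 + -5·-1 + 1·3 + -1·1 + -6·1.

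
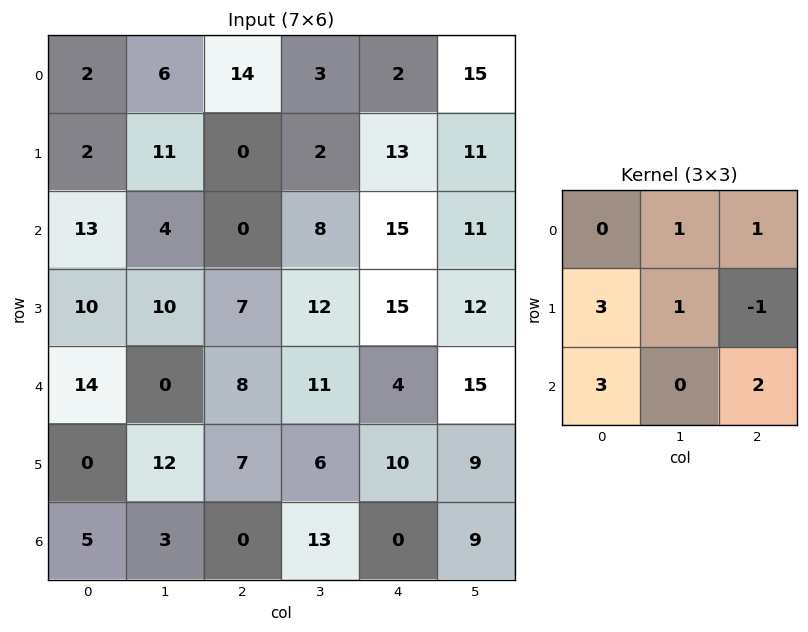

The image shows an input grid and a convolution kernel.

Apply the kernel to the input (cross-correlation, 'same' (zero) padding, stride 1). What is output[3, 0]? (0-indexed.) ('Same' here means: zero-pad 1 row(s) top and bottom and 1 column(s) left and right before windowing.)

17

The receptive field on the zero-padded input at this output position is [0 13 4 / 0 10 10 / 0 14 0]. Elementwise product with the kernel and sum: 13·1 + 4·1 + 0·3 + 10·1 + 10·-1 + 0·3 + 0·2.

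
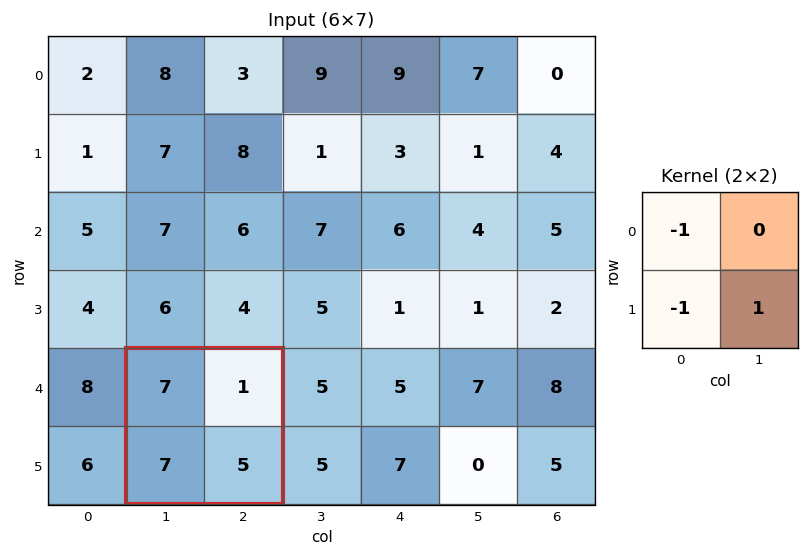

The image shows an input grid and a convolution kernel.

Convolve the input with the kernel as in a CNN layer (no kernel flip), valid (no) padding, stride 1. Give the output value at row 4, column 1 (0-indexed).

The receptive field on the input at this output position is [7 1 / 7 5]. Elementwise product with the kernel and sum: 7·-1 + 7·-1 + 5·1.

-9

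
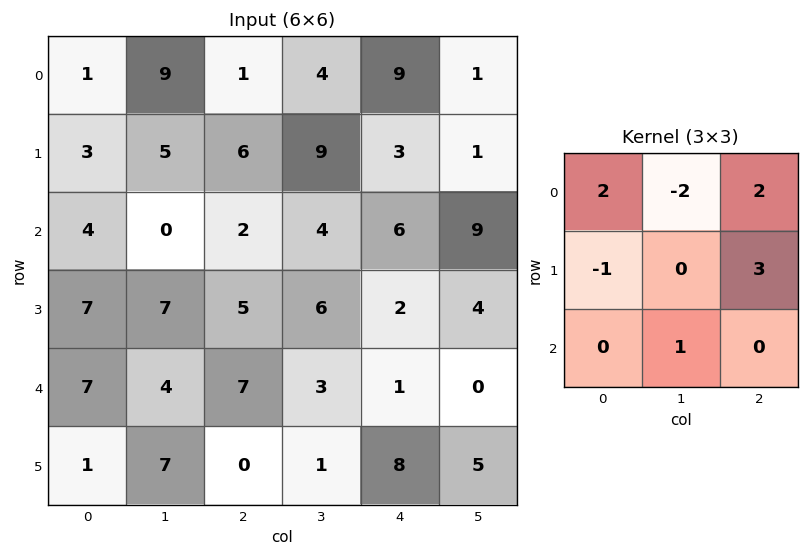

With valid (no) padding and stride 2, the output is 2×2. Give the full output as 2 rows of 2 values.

Output[0,0]: The receptive field on the input at this output position is [1 9 1 / 3 5 6 / 4 0 2]. Elementwise product with the kernel and sum: 1·2 + 9·-2 + 1·2 + 3·-1 + 6·3 + 0·1.
Output[0,1]: The receptive field on the input at this output position is [1 4 9 / 6 9 3 / 2 4 6]. Elementwise product with the kernel and sum: 1·2 + 4·-2 + 9·2 + 6·-1 + 3·3 + 4·1.

1 19
24 12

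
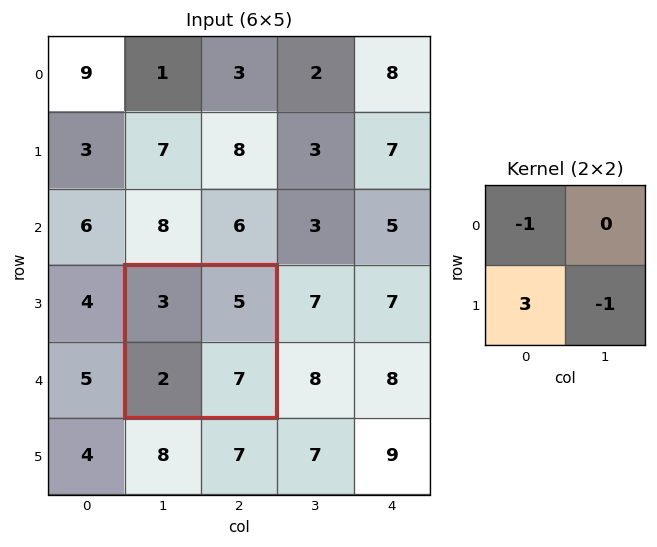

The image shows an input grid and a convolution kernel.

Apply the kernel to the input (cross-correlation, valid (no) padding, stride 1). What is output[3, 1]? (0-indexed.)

The receptive field on the input at this output position is [3 5 / 2 7]. Elementwise product with the kernel and sum: 3·-1 + 2·3 + 7·-1.

-4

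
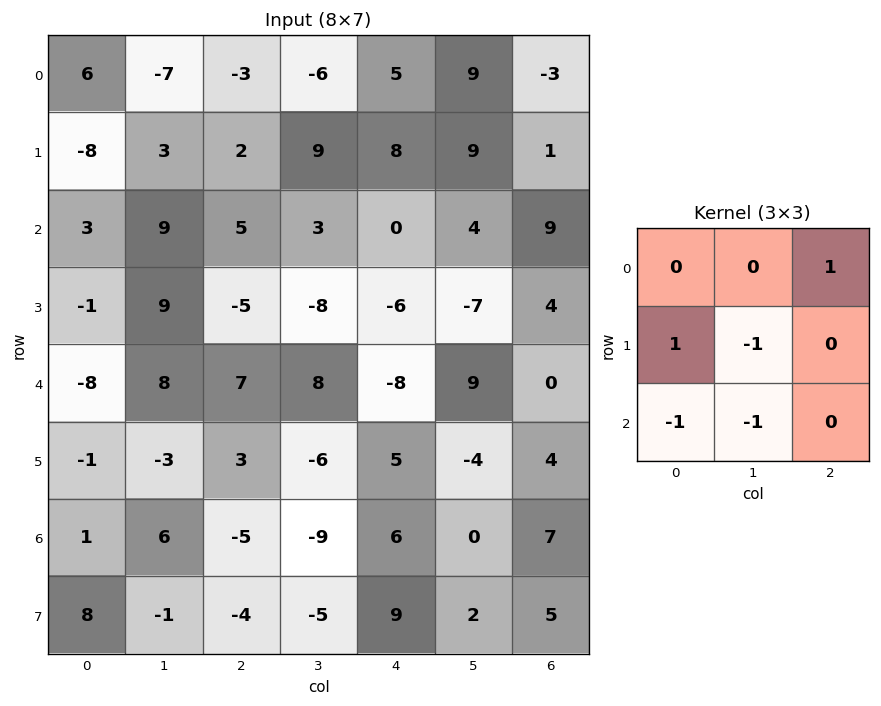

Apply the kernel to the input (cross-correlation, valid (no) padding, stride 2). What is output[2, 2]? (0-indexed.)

3

The receptive field on the input at this output position is [-8 9 0 / 5 -4 4 / 6 0 7]. Elementwise product with the kernel and sum: 0·1 + 5·1 + -4·-1 + 6·-1 + 0·-1.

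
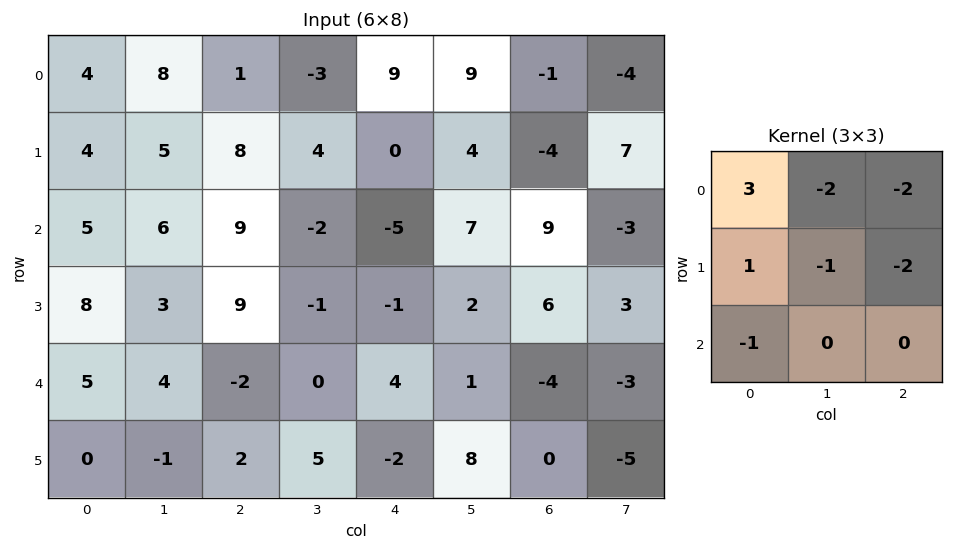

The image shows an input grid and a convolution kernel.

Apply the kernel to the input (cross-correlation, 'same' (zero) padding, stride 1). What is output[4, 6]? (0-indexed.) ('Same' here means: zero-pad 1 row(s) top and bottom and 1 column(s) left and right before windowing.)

-9

The receptive field on the zero-padded input at this output position is [2 6 3 / 1 -4 -3 / 8 0 -5]. Elementwise product with the kernel and sum: 2·3 + 6·-2 + 3·-2 + 1·1 + -4·-1 + -3·-2 + 8·-1.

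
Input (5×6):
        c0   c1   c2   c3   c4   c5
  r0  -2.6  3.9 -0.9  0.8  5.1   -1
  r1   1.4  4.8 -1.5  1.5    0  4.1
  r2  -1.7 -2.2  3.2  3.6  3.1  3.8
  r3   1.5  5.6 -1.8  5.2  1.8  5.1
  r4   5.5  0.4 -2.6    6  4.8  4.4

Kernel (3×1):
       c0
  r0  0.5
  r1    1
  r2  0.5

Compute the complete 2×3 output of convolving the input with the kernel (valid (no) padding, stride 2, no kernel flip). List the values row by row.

-0.75 -0.35 4.1
3.4 -1.5 5.75

Output[0,0]: The receptive field on the input at this output position is [-2.6 / 1.4 / -1.7]. Elementwise product with the kernel and sum: -2.6·0.5 + 1.4·1 + -1.7·0.5.
Output[0,1]: The receptive field on the input at this output position is [-0.9 / -1.5 / 3.2]. Elementwise product with the kernel and sum: -0.9·0.5 + -1.5·1 + 3.2·0.5.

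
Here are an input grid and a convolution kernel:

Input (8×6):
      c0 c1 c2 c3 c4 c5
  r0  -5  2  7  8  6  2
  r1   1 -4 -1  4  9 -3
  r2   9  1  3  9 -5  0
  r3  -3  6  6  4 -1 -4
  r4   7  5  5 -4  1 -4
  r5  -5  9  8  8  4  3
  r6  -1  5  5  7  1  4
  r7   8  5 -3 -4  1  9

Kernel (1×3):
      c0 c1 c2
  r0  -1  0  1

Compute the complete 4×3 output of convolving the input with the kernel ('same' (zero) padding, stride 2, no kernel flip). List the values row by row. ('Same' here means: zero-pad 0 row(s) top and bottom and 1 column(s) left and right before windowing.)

Output[0,0]: The receptive field on the zero-padded input at this output position is [0 -5 2]. Elementwise product with the kernel and sum: 0·-1 + 2·1.
Output[0,1]: The receptive field on the zero-padded input at this output position is [2 7 8]. Elementwise product with the kernel and sum: 2·-1 + 8·1.

2 6 -6
1 8 -9
5 -9 0
5 2 -3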